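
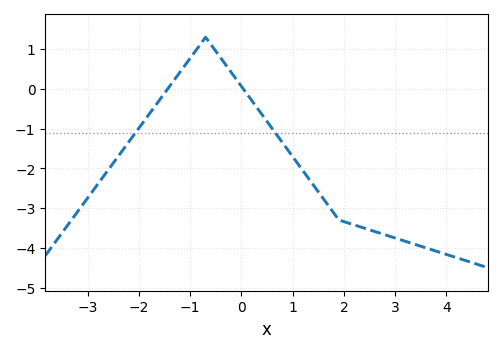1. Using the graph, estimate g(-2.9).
-2.6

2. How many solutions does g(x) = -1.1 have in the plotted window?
2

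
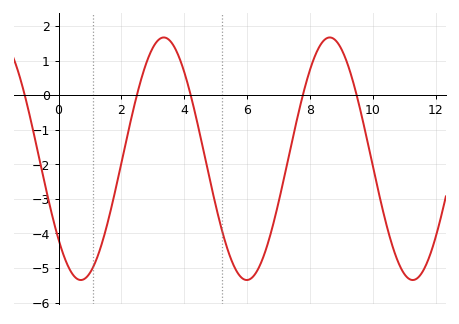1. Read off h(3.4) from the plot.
1.7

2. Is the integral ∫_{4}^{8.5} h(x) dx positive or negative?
negative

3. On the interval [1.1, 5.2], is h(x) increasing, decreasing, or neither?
neither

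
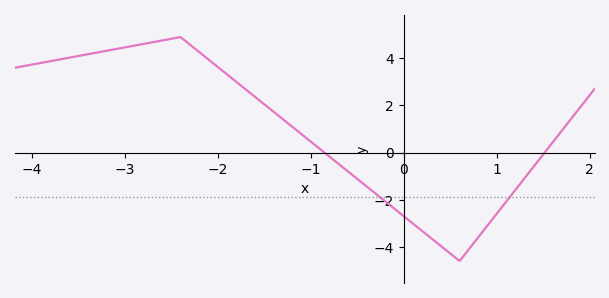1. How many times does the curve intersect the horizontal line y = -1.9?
2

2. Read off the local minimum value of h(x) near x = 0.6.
-4.6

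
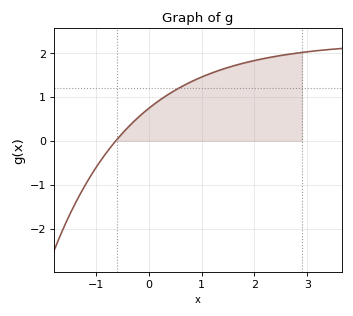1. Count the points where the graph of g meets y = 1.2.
1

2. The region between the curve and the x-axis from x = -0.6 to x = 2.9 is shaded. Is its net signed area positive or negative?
positive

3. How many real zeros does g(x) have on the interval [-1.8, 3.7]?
1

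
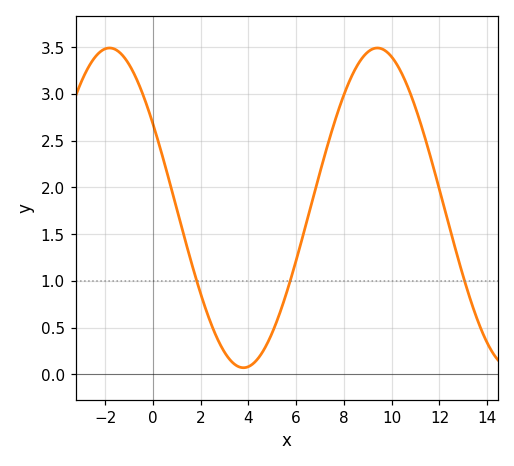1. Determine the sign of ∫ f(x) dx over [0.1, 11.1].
positive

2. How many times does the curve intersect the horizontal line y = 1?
3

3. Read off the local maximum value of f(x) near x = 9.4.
3.5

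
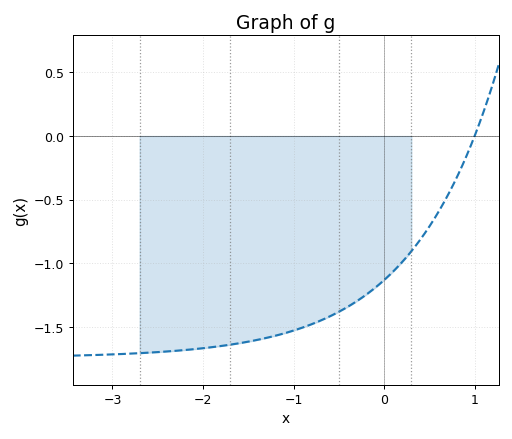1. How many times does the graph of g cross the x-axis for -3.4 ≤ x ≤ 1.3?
1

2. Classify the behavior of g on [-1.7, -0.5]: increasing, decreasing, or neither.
increasing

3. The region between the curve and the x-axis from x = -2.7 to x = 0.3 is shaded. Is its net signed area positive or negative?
negative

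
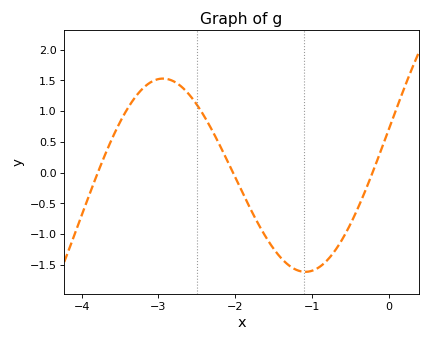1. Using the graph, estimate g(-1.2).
-1.58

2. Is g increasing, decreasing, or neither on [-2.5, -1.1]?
decreasing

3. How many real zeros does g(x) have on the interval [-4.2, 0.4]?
3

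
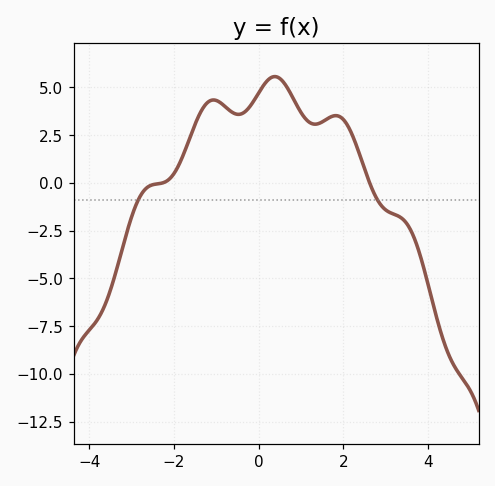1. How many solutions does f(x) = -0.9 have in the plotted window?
2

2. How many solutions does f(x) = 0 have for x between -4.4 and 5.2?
2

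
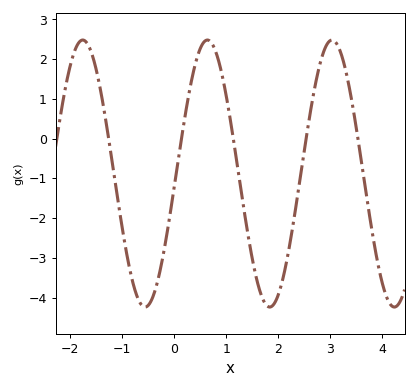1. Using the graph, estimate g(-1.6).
2.2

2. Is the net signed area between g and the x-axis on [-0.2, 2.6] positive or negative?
negative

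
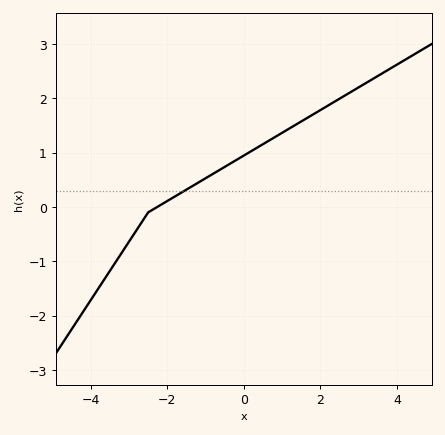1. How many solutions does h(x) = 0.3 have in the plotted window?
1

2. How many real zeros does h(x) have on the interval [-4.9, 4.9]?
1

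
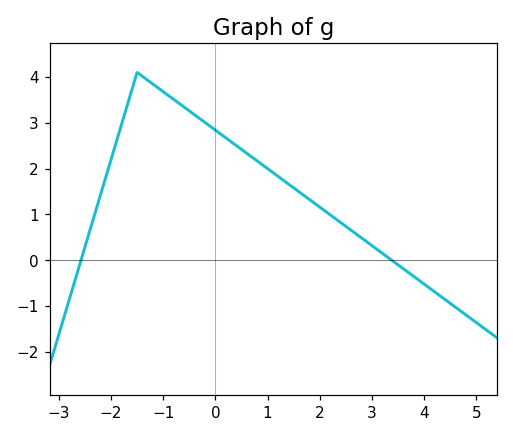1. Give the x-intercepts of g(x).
-2.6, 3.4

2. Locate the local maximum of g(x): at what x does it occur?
-1.4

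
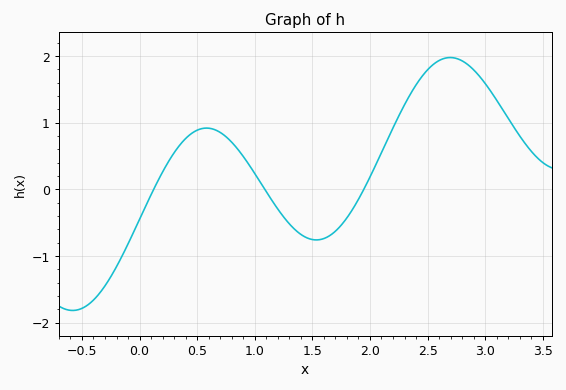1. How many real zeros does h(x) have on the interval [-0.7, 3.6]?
3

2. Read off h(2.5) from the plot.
1.79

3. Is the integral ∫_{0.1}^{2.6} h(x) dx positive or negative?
positive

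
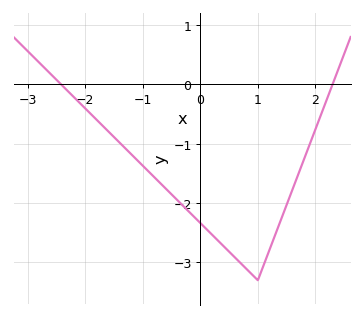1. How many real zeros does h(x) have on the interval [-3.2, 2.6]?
2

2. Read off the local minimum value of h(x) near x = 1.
-3.3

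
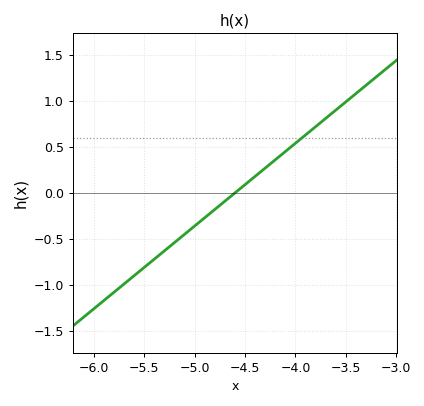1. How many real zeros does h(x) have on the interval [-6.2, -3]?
1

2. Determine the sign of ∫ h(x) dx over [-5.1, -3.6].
positive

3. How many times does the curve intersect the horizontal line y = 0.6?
1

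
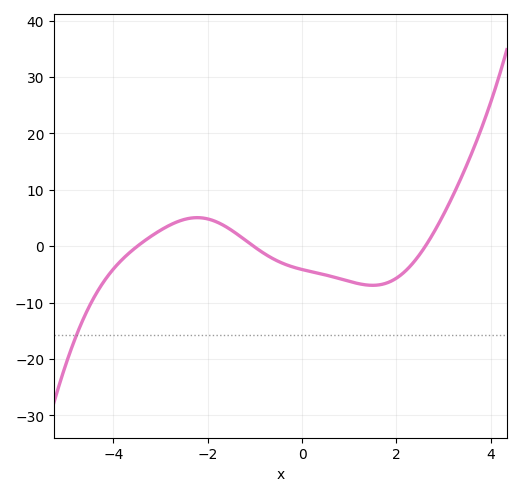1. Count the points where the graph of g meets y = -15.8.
1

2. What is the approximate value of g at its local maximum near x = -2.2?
5.07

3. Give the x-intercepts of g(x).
-3.49, -1.03, 2.61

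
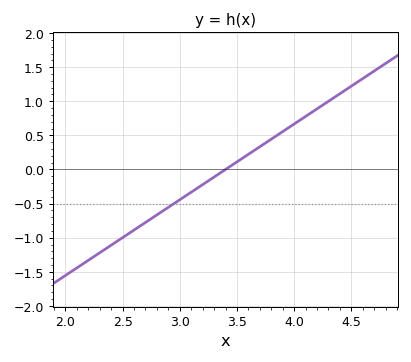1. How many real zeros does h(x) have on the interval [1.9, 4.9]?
1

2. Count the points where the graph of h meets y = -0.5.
1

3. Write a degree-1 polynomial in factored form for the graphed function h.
y = 1.11(x - 3.4)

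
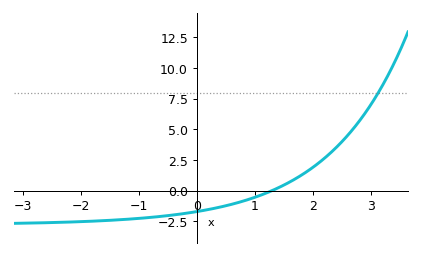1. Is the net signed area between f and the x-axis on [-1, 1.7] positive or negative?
negative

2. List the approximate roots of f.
1.3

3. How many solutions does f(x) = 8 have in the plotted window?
1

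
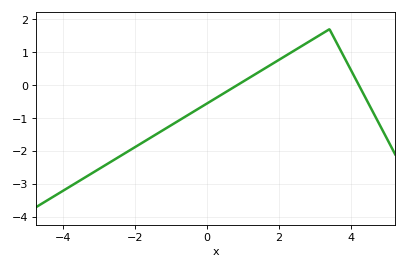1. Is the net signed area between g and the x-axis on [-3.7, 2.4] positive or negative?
negative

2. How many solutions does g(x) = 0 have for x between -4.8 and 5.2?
2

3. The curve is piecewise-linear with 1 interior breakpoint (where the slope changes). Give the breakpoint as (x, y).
(3.4, 1.7)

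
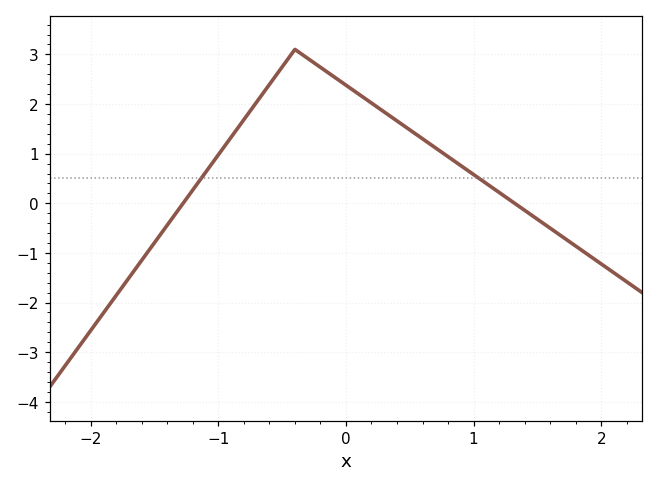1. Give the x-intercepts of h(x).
-1.28, 1.32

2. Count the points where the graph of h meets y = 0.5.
2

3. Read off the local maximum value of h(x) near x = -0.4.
3.1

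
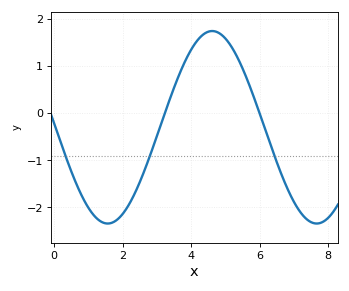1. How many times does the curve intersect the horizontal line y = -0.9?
3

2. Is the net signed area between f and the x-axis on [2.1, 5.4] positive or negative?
positive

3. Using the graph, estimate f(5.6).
0.8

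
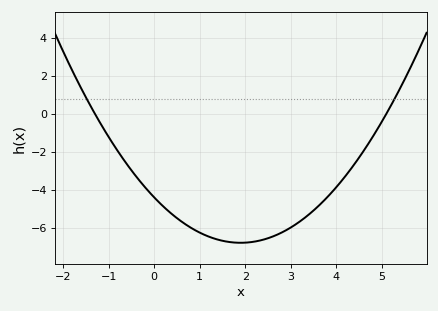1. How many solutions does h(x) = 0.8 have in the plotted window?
2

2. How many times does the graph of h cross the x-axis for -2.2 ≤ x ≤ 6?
2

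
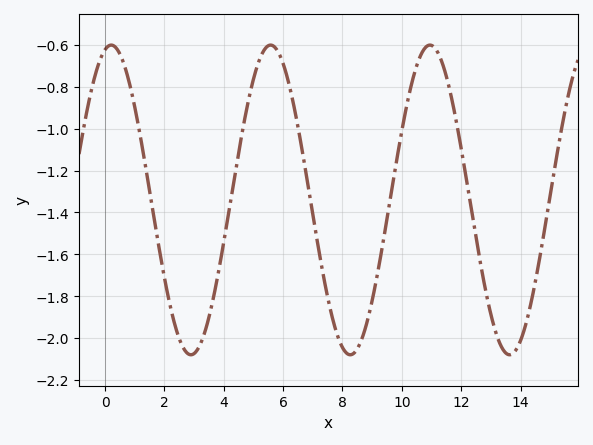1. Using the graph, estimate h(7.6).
-1.86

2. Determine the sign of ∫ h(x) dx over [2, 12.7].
negative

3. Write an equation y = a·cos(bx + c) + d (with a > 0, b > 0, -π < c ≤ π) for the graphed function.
y = 0.74cos(1.2x - 0.24) - 1.34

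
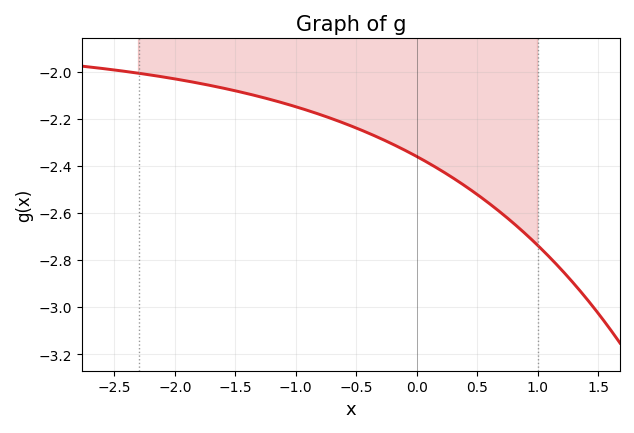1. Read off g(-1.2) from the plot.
-2.12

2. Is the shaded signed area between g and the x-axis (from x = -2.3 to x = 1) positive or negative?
negative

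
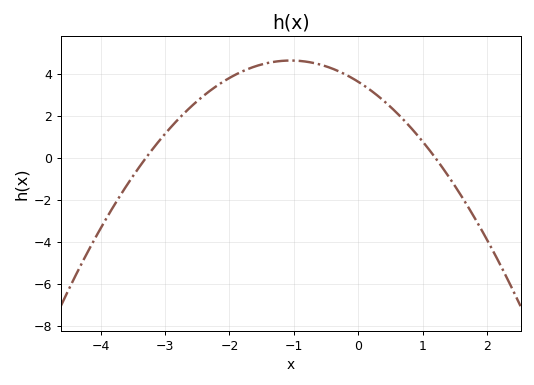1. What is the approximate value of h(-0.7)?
4.54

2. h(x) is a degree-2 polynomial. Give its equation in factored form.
y = -0.92(x + 3.3)(x - 1.2)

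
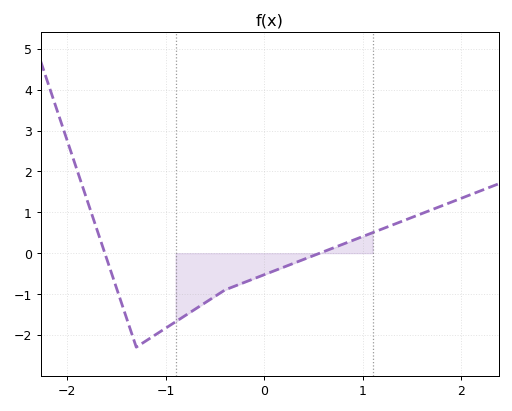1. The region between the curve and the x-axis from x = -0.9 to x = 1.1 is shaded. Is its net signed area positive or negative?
negative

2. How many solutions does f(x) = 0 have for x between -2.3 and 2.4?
2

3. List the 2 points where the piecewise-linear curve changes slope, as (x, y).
(-1.3, -2.3); (-0.4, -0.9)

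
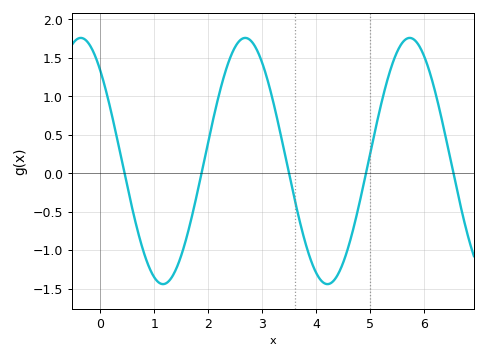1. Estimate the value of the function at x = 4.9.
-0.1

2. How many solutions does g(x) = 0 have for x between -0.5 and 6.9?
5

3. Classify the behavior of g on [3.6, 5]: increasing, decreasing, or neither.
neither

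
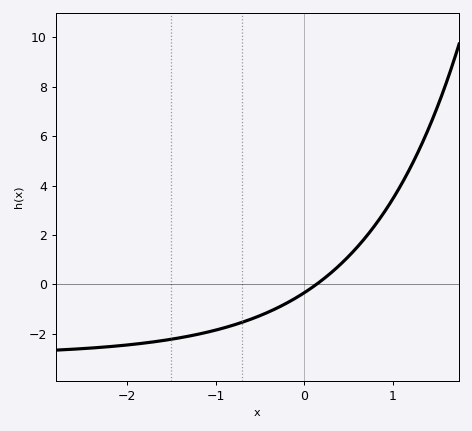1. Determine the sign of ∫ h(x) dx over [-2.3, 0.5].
negative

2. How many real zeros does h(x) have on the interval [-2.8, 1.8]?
1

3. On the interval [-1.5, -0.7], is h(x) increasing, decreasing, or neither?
increasing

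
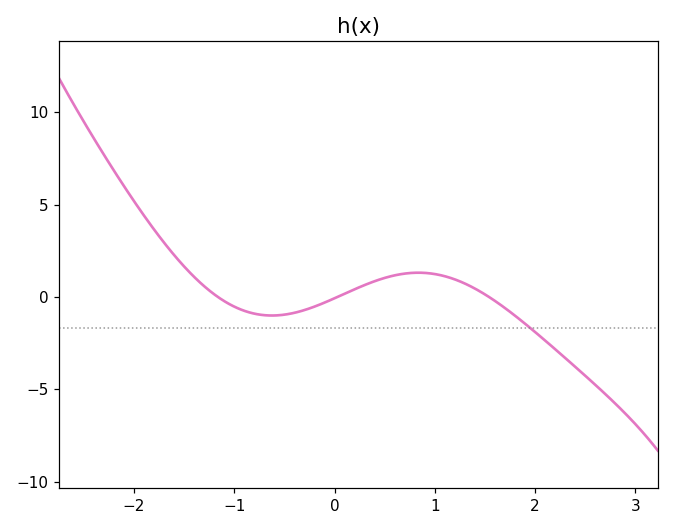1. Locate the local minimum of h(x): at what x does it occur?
-0.624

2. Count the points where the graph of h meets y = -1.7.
1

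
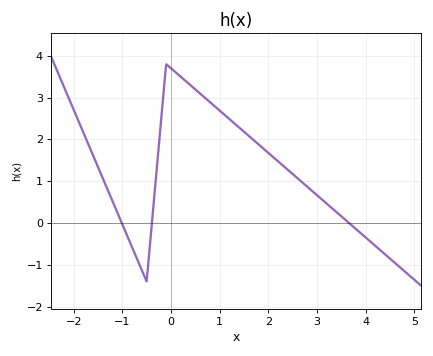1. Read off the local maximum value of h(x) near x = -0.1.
3.8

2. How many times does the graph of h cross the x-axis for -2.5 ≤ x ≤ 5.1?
3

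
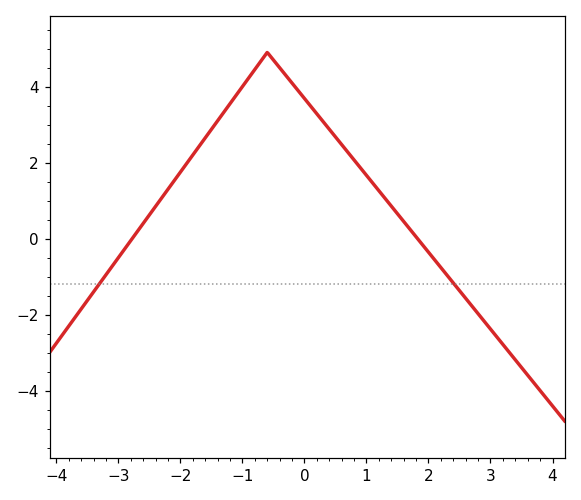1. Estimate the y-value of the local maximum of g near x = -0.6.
4.9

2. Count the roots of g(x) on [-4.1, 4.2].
2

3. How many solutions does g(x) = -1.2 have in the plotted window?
2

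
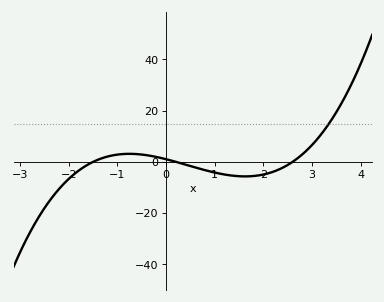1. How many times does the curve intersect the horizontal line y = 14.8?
1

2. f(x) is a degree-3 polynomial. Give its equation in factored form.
y = 1.31(x + 1.5)(x - 0.2)(x - 2.6)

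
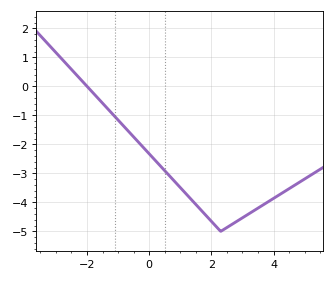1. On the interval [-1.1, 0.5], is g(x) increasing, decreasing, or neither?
decreasing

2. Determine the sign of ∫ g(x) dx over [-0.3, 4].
negative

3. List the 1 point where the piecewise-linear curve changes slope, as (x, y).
(2.3, -5)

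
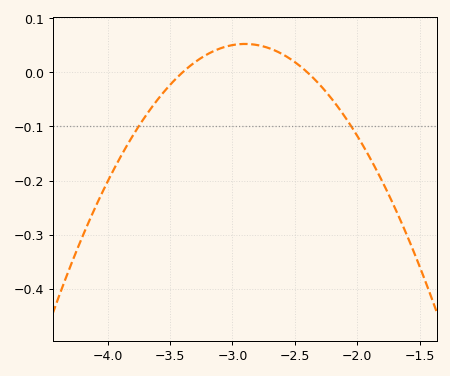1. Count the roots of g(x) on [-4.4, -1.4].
2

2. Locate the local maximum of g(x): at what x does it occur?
-2.9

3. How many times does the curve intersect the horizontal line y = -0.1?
2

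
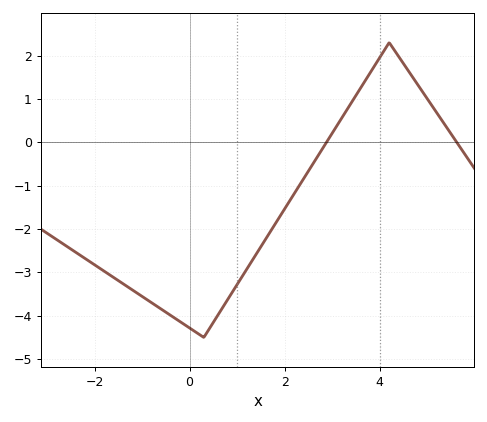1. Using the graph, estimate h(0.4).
-4.3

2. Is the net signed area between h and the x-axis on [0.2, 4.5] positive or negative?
negative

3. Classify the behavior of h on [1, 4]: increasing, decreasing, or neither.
increasing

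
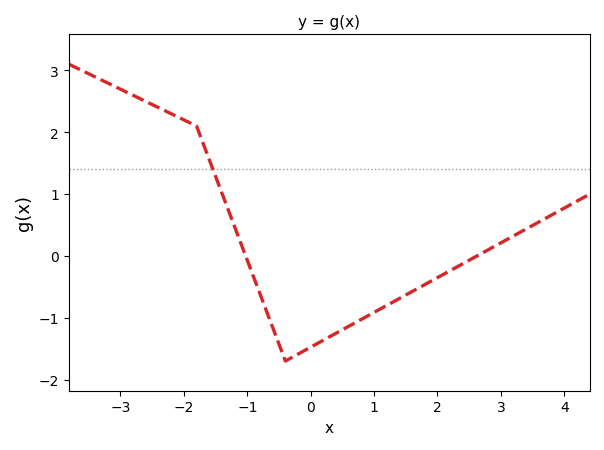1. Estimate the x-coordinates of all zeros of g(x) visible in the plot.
-1.03, 2.62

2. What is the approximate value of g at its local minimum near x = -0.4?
-1.7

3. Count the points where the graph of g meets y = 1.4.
1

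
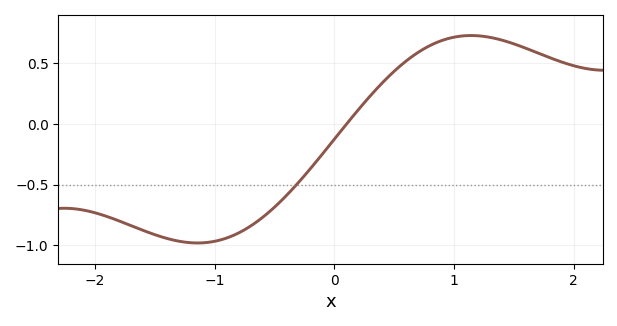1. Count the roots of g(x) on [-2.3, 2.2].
1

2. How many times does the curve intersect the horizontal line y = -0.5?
1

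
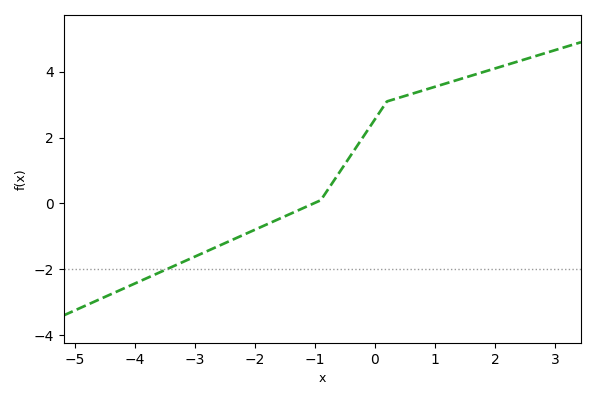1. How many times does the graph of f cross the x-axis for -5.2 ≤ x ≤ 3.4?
1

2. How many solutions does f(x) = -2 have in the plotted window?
1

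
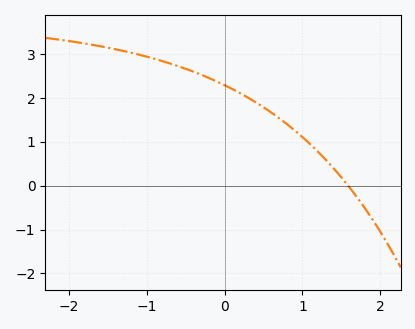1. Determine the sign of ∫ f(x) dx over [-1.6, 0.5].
positive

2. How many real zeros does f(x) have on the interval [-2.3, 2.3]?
1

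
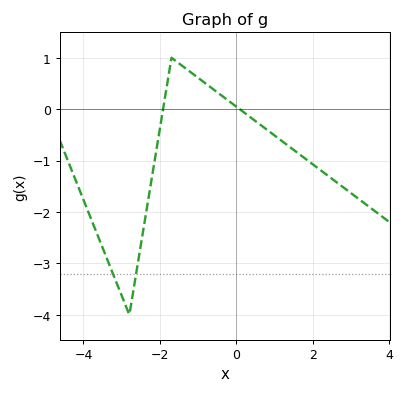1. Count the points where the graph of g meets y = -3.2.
2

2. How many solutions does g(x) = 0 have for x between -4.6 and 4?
2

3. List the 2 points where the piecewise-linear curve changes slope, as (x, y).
(-2.8, -4); (-1.7, 1)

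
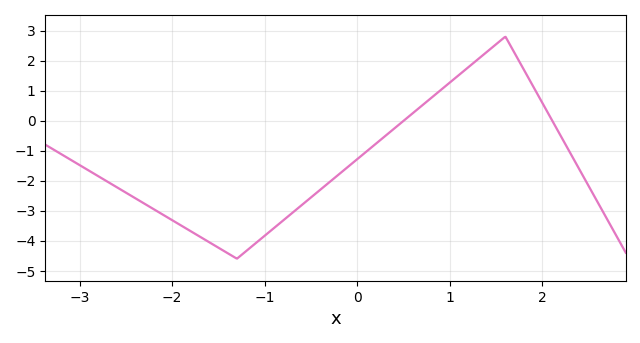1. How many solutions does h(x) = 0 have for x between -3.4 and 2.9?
2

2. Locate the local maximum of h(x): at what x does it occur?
1.6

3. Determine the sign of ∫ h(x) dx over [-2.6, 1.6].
negative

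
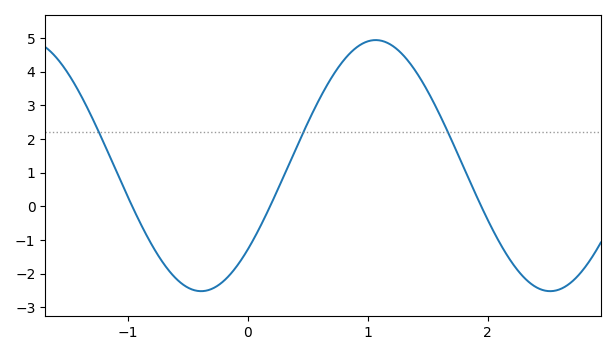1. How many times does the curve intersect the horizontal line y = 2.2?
3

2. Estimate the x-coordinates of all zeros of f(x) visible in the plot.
-0.963, 0.186, 1.95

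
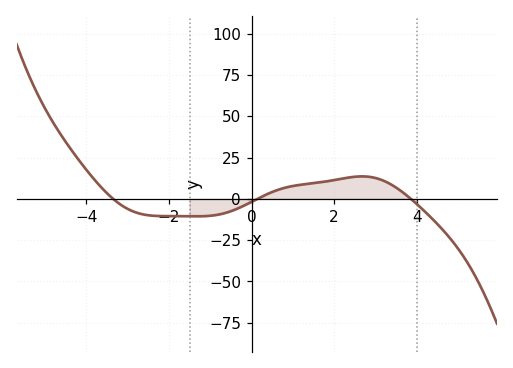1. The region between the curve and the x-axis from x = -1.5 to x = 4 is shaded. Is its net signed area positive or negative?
positive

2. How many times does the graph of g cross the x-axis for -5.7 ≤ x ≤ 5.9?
3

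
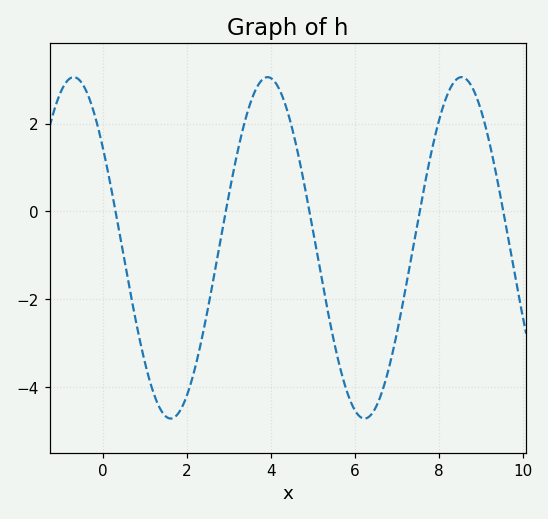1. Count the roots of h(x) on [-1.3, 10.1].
5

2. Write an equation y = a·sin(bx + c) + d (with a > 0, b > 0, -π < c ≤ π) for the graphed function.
y = 3.89sin(1.36x + 2.52) - 0.83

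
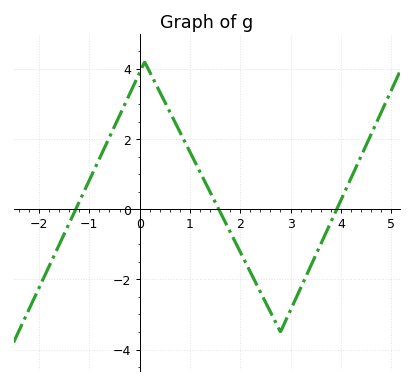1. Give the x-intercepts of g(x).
-1.2, 1.6, 4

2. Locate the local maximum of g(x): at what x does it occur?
0.2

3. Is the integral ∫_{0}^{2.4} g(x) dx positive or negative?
positive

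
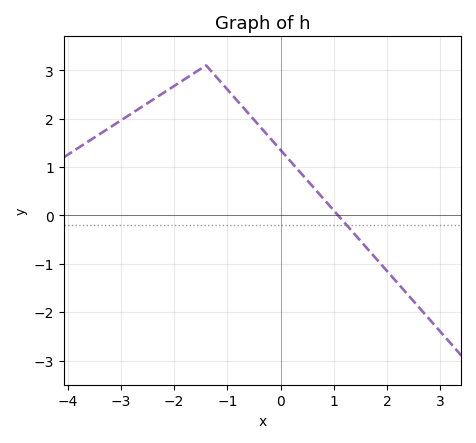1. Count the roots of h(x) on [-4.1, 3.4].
1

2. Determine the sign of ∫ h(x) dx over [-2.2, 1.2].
positive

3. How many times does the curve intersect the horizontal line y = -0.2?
1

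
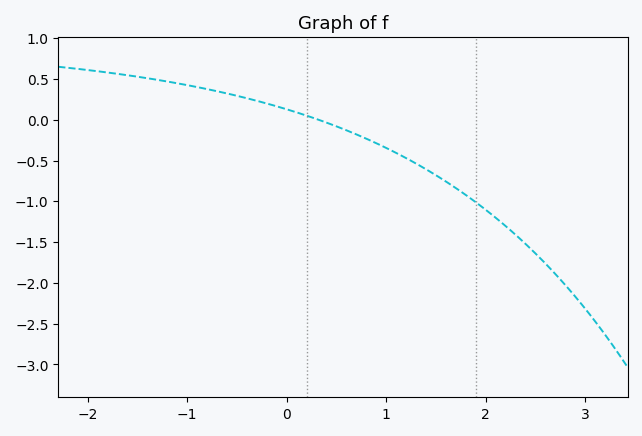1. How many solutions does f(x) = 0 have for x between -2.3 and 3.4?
1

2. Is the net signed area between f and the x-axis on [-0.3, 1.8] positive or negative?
negative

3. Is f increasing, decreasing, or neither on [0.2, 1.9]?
decreasing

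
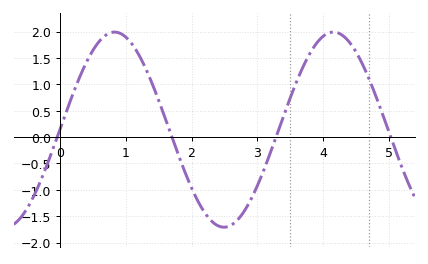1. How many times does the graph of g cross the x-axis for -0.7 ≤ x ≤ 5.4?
4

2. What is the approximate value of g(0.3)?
1.13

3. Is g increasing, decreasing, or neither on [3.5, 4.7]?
neither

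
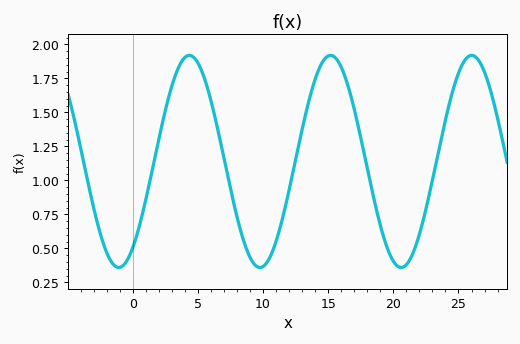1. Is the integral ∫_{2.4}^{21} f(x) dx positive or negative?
positive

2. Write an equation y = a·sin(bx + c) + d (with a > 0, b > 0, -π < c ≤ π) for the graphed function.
y = 0.78sin(0.58x - 0.952) + 1.14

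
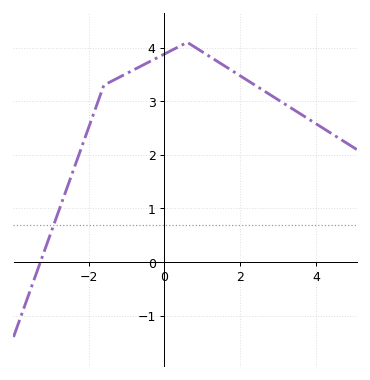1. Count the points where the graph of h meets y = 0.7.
1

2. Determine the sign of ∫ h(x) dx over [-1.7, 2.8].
positive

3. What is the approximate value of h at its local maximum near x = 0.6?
4.1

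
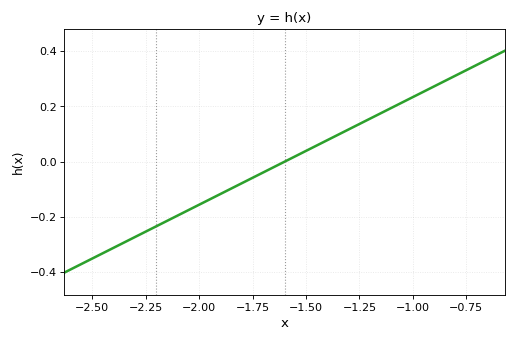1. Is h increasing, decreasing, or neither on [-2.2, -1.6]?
increasing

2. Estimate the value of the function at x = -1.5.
0.04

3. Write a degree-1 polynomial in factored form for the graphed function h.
y = 0.39(x + 1.6)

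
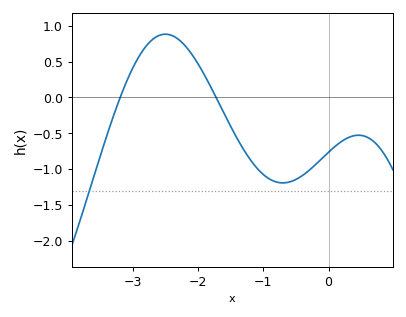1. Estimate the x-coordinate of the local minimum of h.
-0.7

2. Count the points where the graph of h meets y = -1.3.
1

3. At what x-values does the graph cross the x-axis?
-3.2, -1.7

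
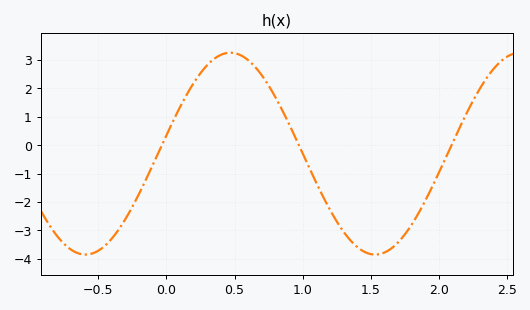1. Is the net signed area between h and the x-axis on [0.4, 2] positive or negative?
negative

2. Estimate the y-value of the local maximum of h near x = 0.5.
3.25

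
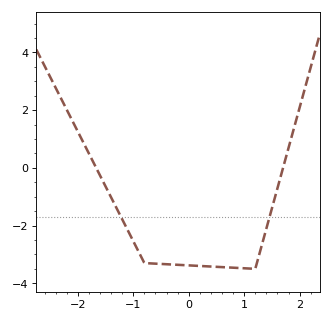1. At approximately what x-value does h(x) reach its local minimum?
1.2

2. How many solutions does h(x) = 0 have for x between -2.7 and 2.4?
2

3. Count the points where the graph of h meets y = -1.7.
2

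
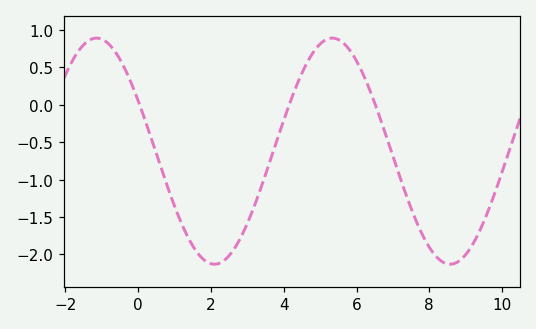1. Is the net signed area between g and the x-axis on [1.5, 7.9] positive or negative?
negative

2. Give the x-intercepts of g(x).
0, 4.2, 6.6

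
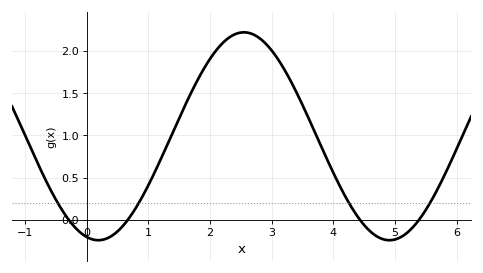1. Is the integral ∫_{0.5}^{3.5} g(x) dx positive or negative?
positive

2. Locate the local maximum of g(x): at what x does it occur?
2.55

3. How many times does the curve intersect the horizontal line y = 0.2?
4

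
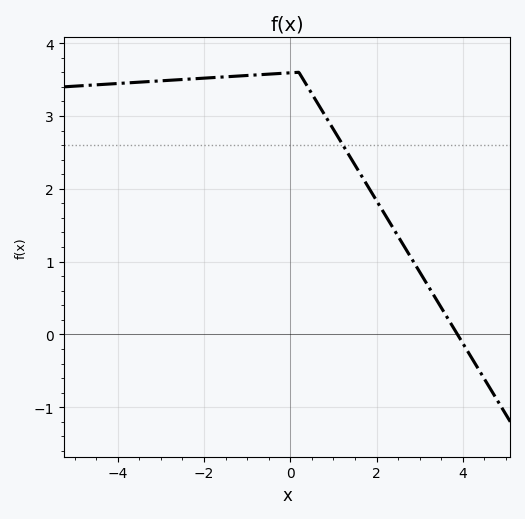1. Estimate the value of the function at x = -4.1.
3.44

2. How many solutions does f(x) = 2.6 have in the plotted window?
1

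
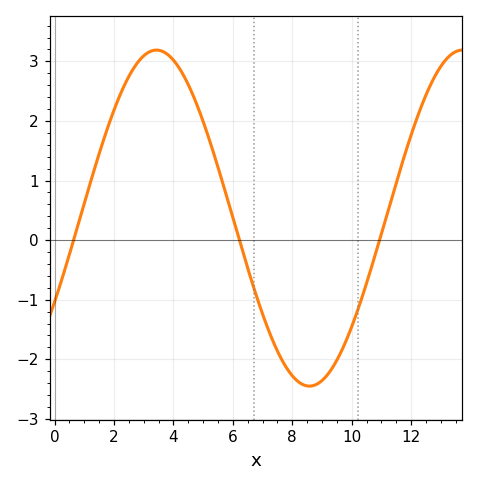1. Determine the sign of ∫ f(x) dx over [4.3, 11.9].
negative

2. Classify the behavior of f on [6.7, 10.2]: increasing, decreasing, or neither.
neither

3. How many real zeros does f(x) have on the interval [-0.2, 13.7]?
3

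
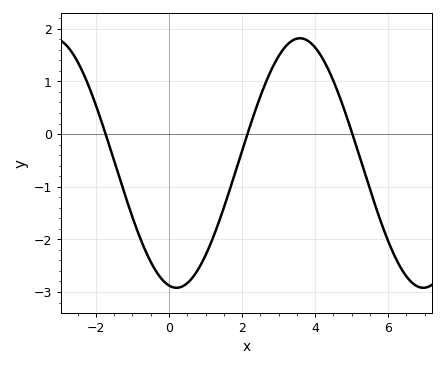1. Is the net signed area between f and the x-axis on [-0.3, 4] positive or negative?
negative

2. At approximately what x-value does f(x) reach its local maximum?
3.59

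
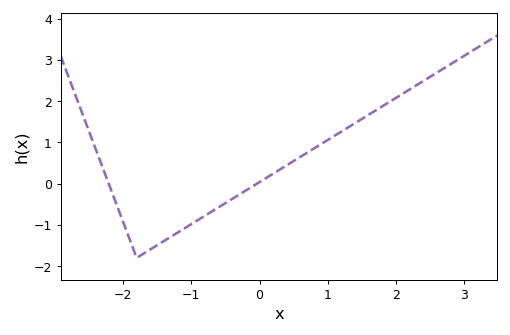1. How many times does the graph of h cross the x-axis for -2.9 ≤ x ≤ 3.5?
2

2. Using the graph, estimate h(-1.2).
-1.2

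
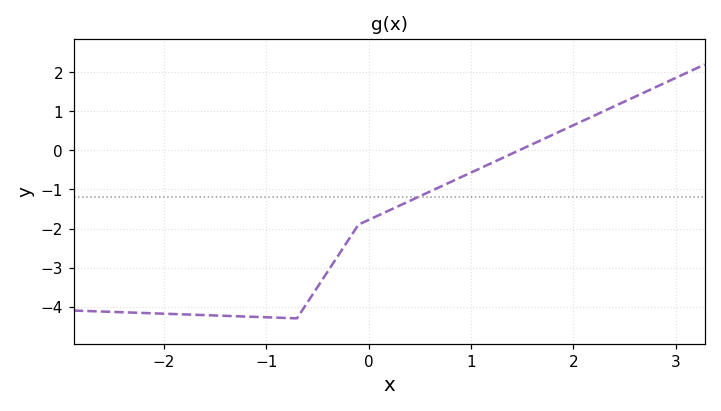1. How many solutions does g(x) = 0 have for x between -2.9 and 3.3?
1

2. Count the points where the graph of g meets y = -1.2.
1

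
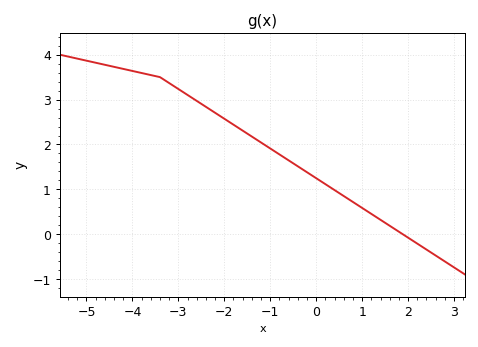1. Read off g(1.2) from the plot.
0.5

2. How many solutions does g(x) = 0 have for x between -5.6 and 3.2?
1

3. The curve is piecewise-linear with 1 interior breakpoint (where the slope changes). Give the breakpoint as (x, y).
(-3.4, 3.5)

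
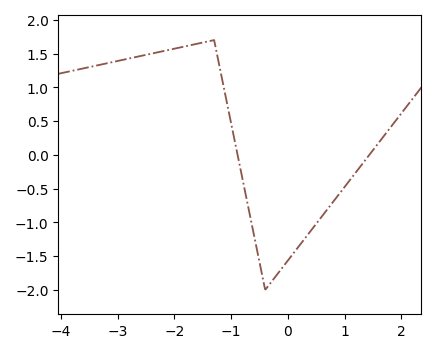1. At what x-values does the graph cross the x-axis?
-0.9, 1.4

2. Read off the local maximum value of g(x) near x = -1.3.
1.7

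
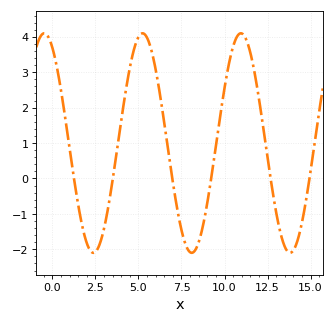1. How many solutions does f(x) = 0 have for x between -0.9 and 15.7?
6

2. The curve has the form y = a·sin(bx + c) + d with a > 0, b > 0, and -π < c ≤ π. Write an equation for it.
y = 3.1sin(1.1x + 2.1) + 1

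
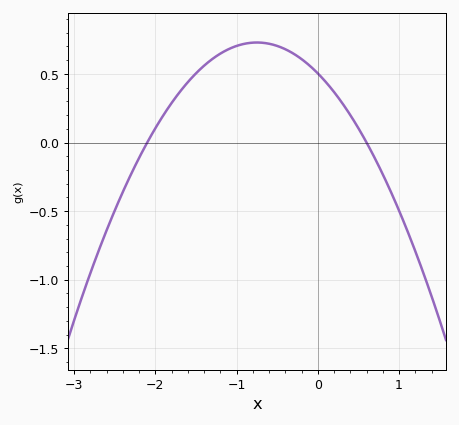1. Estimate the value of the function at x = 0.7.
-0.112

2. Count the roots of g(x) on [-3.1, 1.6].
2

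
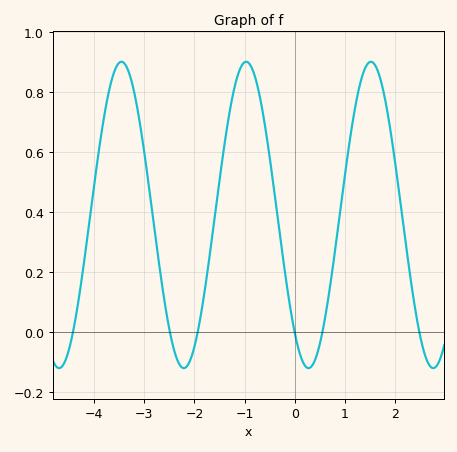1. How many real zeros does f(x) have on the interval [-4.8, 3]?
6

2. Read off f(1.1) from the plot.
0.645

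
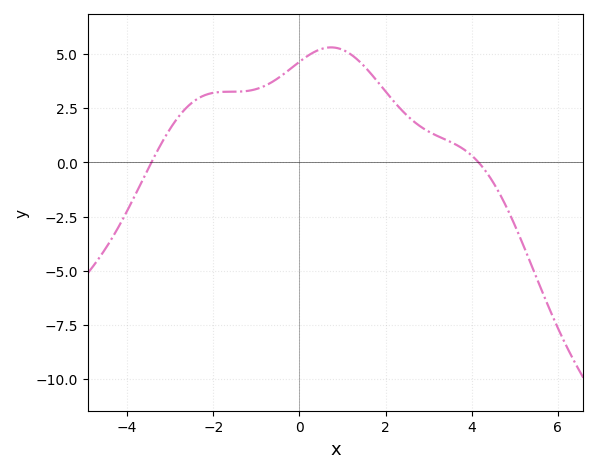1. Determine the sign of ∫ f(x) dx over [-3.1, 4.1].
positive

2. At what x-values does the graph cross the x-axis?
-3.4, 4.2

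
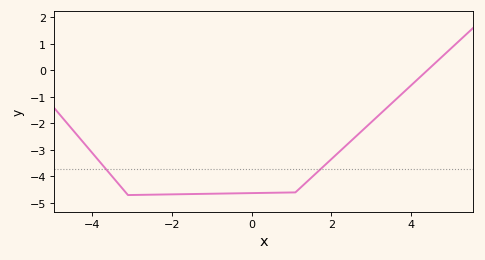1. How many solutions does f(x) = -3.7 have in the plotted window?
2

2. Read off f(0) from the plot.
-4.63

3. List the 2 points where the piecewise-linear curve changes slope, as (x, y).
(-3.1, -4.7); (1.1, -4.6)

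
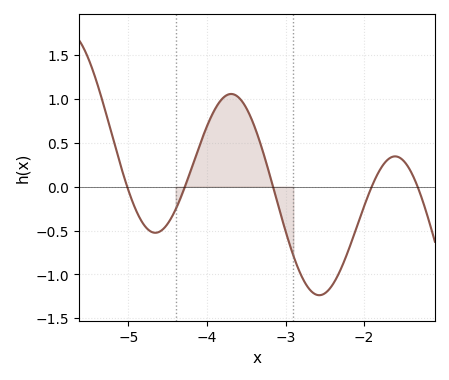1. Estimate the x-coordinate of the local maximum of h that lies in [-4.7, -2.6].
-3.7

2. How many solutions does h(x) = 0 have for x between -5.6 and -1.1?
5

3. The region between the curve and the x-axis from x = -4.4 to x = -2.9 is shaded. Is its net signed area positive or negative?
positive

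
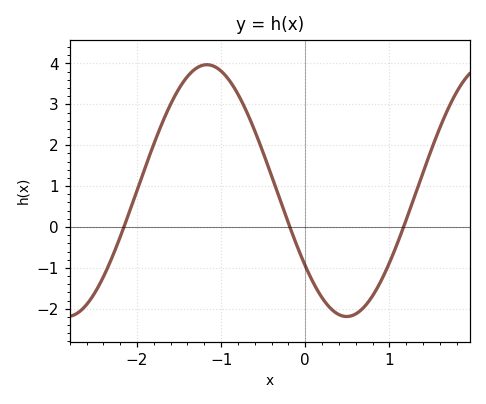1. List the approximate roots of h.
-2.2, -0.2, 1.2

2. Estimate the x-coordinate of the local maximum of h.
-1.2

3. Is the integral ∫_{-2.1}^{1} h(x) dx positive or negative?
positive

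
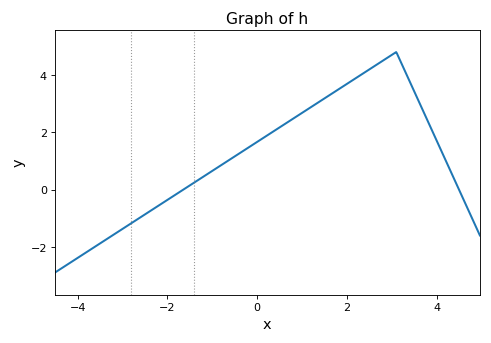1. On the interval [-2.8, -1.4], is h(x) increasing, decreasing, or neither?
increasing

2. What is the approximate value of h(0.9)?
2.57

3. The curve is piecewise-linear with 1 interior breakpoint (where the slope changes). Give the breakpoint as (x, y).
(3.1, 4.8)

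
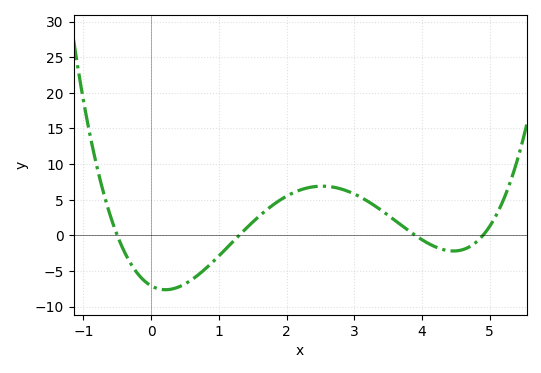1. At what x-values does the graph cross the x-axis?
-0.5, 1.3, 3.9, 4.9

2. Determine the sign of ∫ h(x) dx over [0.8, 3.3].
positive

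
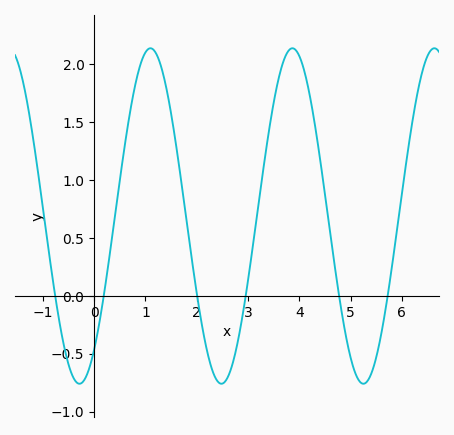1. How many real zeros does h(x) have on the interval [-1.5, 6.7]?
6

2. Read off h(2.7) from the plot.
-0.6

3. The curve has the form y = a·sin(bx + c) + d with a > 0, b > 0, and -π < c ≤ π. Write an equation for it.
y = 1.45sin(2.3x - 0.92) + 0.69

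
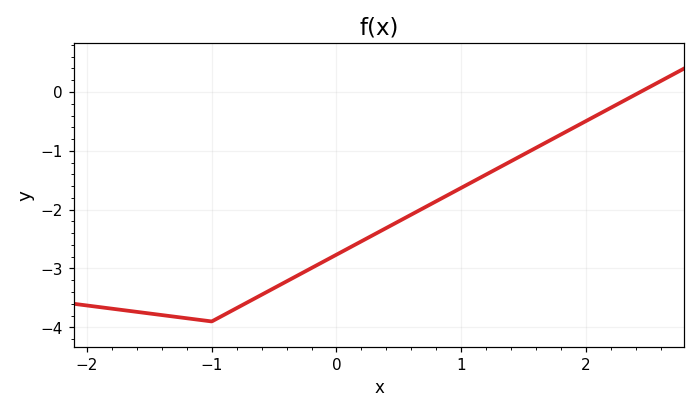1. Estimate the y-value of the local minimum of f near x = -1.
-3.9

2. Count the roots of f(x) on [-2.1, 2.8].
1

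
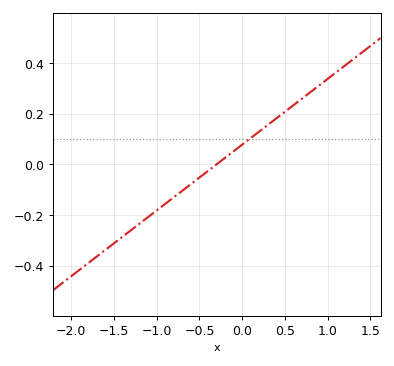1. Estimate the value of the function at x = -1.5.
-0.312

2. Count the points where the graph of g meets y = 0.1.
1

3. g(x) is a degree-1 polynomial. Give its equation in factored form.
y = 0.26(x + 0.3)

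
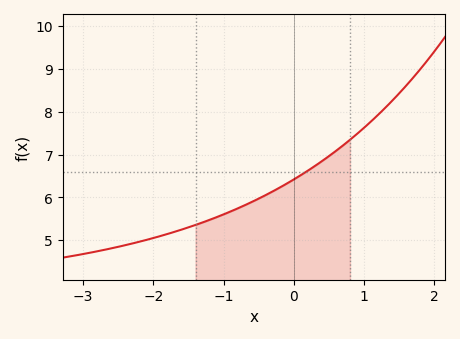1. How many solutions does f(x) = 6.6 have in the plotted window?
1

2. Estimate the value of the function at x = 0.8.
7.3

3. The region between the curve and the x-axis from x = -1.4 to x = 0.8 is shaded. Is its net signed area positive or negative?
positive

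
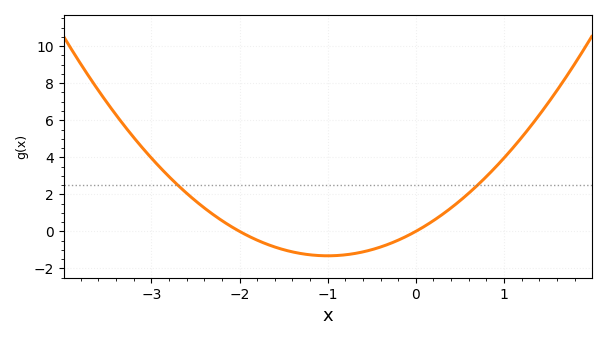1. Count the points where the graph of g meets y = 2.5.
2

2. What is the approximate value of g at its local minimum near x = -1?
-1.32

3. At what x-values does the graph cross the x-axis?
-2, 0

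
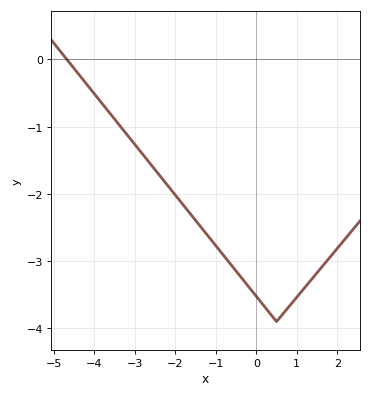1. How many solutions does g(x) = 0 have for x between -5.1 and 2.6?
1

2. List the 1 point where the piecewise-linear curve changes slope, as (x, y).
(0.5, -3.9)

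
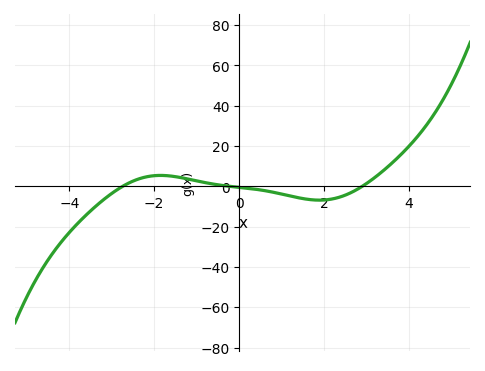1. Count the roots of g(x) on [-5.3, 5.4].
3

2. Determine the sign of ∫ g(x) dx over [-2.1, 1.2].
positive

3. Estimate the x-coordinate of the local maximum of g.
-1.8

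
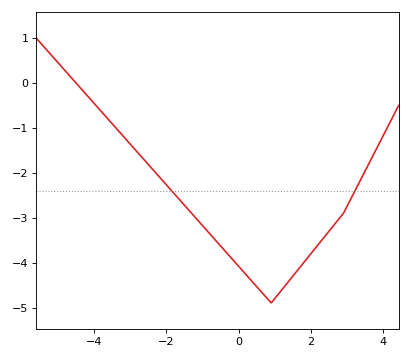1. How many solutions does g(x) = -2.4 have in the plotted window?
2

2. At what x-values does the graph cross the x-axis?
-4.5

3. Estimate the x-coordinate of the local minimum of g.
0.901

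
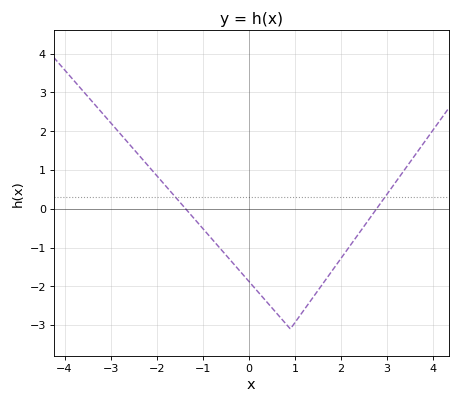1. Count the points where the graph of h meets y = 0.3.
2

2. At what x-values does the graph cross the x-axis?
-1.37, 2.77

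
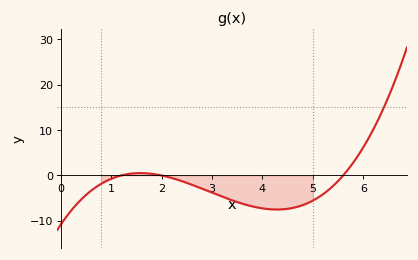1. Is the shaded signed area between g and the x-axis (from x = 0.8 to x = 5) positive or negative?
negative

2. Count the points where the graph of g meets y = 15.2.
1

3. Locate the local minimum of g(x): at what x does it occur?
4.29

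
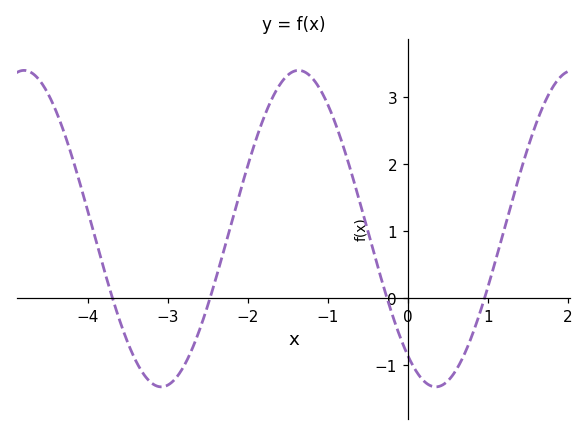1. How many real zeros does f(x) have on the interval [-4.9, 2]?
4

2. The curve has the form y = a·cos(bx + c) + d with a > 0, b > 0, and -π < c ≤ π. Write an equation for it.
y = 2.36cos(1.8x + 2.5) + 1.04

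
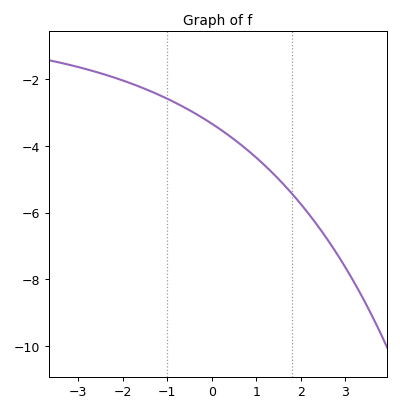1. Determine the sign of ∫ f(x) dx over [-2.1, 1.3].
negative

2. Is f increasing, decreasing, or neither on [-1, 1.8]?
decreasing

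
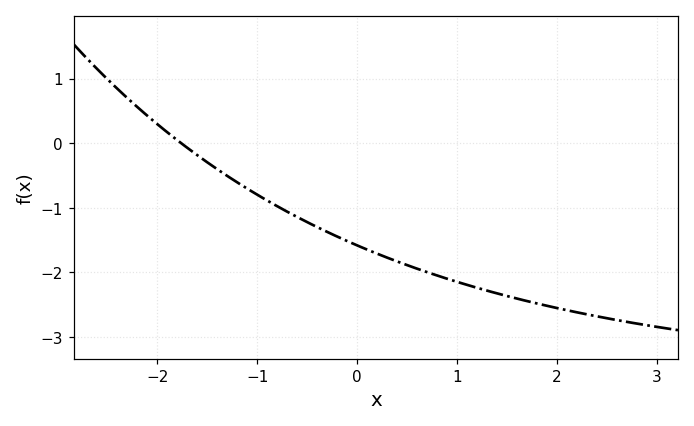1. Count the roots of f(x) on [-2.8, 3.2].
1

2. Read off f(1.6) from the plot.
-2.4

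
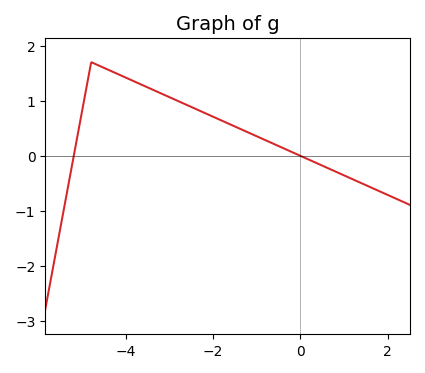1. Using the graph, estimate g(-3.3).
1.17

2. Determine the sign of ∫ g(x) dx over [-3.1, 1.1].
positive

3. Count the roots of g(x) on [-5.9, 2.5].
2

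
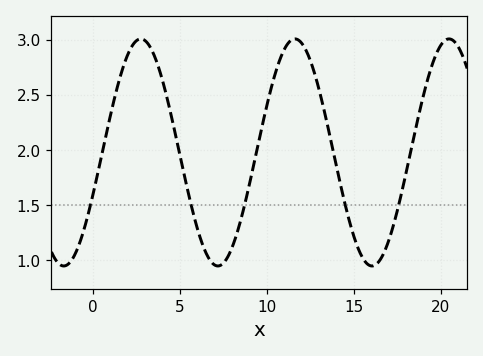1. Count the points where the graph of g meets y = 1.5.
5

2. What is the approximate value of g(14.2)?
1.71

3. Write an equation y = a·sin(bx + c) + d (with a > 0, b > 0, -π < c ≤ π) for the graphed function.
y = 1.03sin(0.71x - 0.392) + 1.98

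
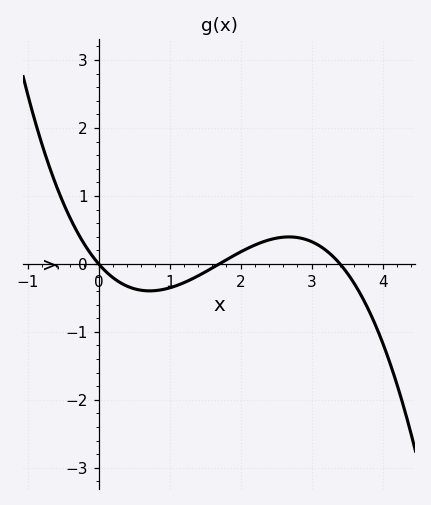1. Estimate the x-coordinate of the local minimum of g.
0.7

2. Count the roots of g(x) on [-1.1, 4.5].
3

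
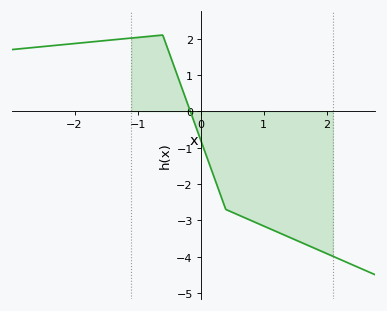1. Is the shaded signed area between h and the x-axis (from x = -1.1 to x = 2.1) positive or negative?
negative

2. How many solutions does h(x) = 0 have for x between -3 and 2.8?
1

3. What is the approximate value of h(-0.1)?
-0.3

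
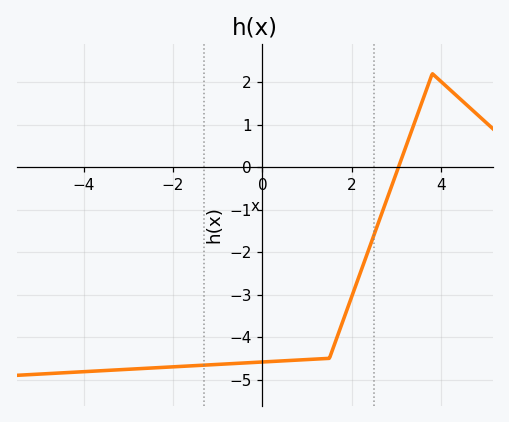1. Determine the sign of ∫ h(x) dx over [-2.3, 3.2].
negative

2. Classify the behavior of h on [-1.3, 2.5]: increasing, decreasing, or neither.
increasing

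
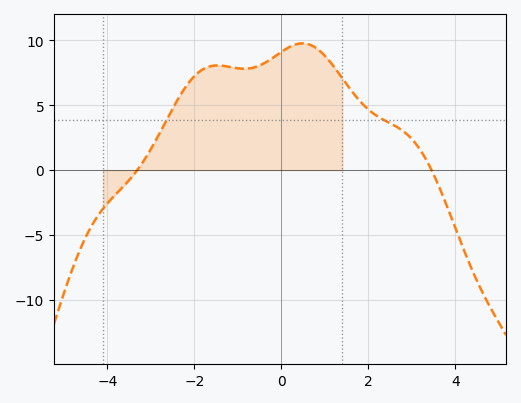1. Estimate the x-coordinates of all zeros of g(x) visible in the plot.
-3.32, 3.45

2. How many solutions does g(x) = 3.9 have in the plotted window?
2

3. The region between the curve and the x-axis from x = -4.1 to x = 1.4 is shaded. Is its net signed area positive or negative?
positive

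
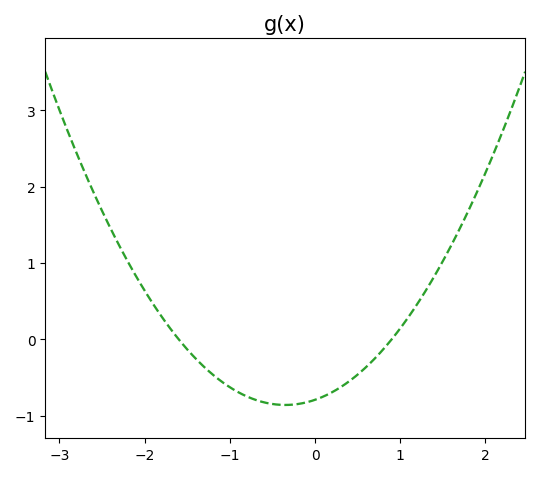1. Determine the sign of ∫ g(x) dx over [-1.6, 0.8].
negative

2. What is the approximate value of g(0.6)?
-0.363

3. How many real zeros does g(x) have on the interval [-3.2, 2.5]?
2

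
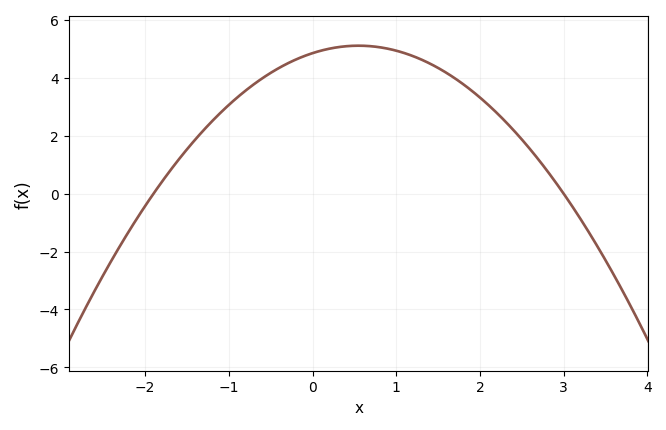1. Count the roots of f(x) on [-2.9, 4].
2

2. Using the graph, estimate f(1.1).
4.8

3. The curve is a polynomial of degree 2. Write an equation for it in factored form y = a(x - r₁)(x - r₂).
y = -0.85(x + 1.9)(x - 3)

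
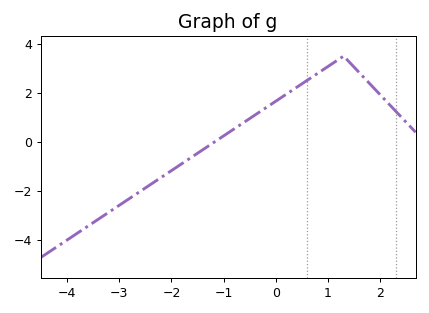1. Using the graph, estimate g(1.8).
2.4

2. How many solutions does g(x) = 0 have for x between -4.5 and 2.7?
1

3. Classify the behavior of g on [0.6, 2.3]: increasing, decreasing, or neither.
neither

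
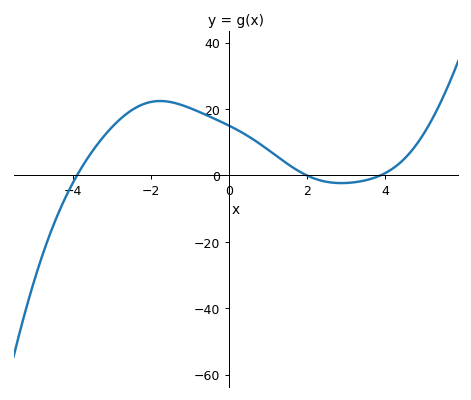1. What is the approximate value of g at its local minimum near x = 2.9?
-2.29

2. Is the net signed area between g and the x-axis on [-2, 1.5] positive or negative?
positive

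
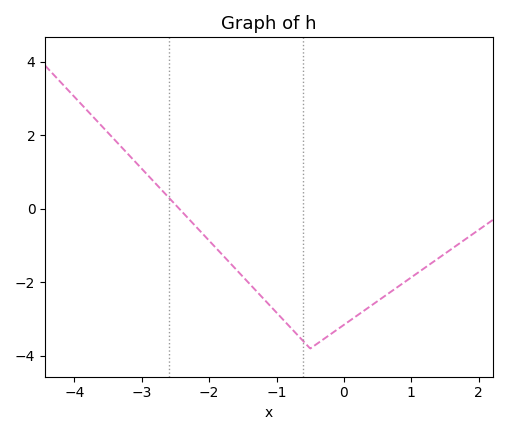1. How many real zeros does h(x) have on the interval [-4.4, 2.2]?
1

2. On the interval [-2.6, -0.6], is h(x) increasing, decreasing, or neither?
decreasing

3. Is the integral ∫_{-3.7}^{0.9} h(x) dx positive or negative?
negative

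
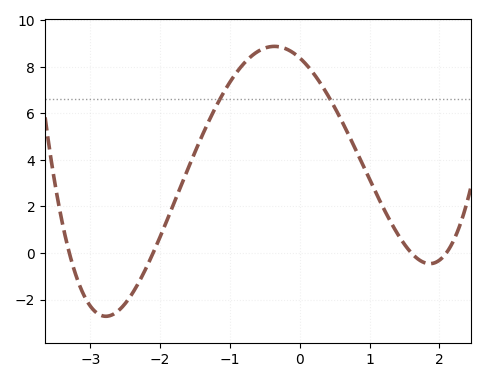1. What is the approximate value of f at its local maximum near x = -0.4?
8.88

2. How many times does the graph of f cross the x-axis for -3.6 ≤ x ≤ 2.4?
4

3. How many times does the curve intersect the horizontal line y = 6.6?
2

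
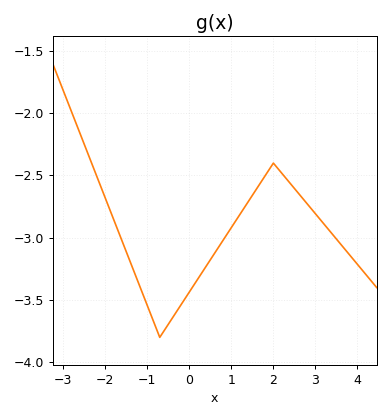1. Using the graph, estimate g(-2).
-2.68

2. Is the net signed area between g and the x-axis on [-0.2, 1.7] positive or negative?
negative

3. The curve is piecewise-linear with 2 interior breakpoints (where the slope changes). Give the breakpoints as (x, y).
(-0.7, -3.8); (2, -2.4)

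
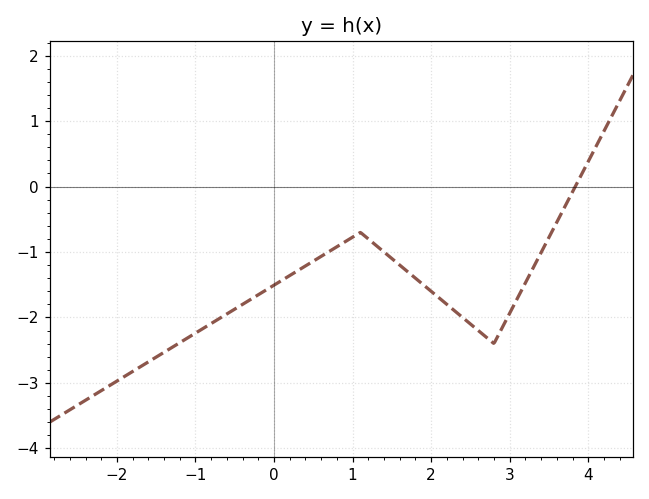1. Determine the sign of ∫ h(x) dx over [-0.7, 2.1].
negative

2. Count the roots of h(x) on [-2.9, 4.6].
1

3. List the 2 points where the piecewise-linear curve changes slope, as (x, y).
(1.1, -0.7); (2.8, -2.4)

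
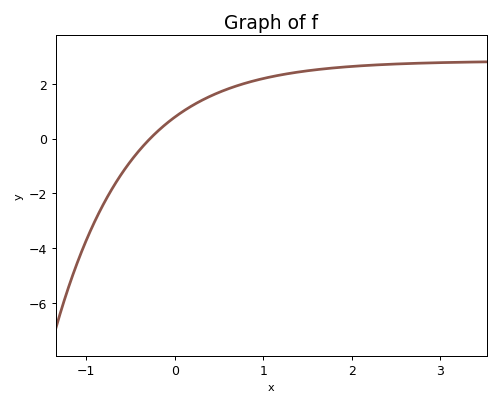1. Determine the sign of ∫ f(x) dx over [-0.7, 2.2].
positive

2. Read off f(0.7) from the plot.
1.92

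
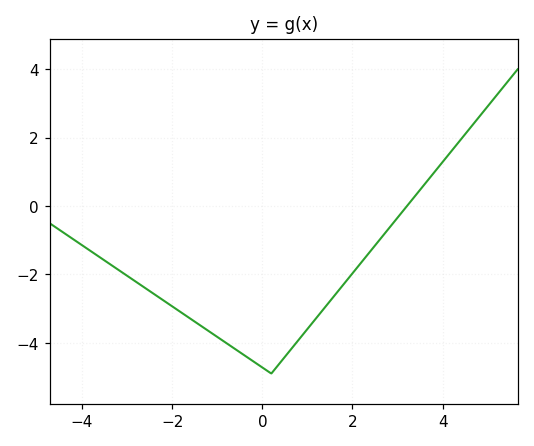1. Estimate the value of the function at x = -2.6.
-2.4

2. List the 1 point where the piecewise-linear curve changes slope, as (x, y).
(0.2, -4.9)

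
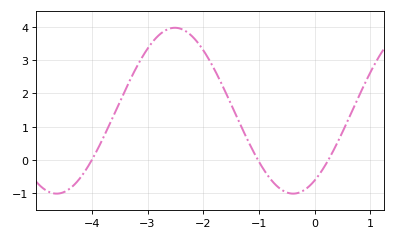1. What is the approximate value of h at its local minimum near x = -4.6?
-1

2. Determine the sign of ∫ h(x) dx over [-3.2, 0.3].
positive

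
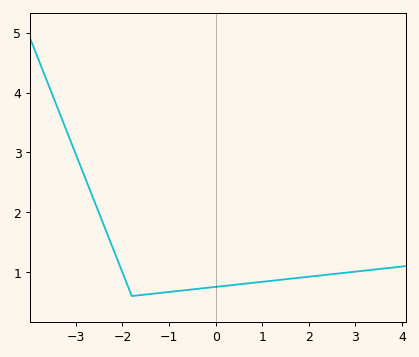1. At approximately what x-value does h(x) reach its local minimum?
-1.8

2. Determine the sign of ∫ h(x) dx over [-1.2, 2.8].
positive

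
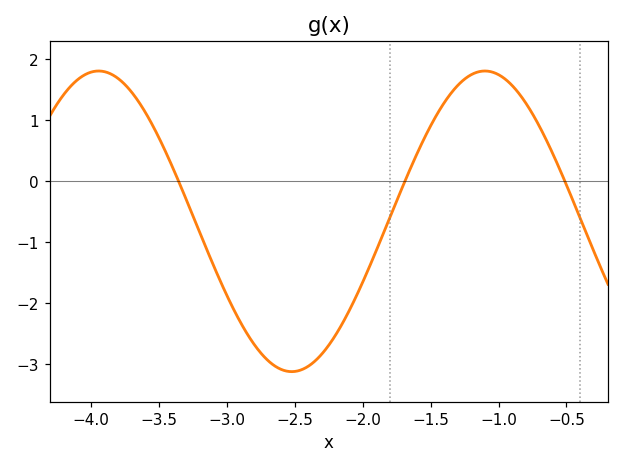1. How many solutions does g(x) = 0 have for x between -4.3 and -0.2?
3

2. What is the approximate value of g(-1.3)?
1.6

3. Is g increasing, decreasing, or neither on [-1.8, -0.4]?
neither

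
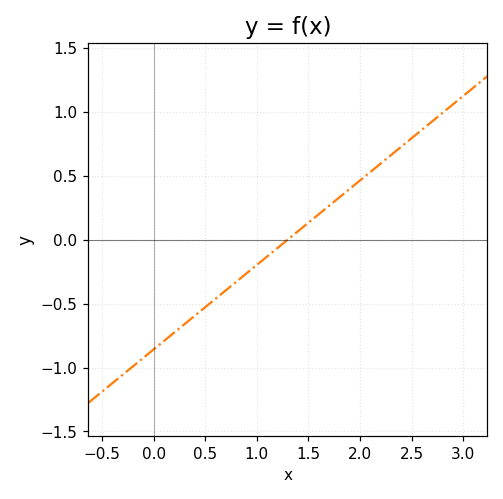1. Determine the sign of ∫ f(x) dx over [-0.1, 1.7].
negative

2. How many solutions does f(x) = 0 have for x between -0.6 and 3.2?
1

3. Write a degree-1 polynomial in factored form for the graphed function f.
y = 0.66(x - 1.3)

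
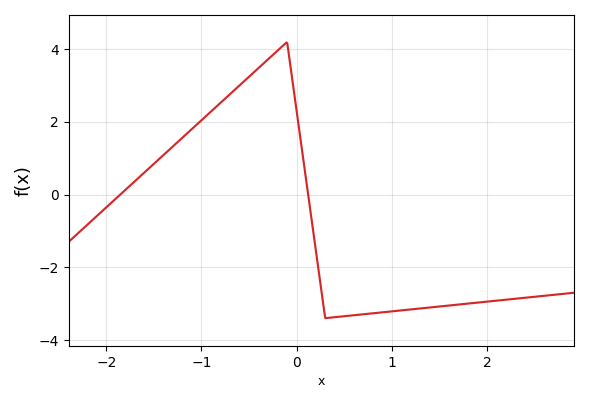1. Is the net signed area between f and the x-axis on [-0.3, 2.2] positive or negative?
negative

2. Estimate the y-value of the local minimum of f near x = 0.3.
-3.4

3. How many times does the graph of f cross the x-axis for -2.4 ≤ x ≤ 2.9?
2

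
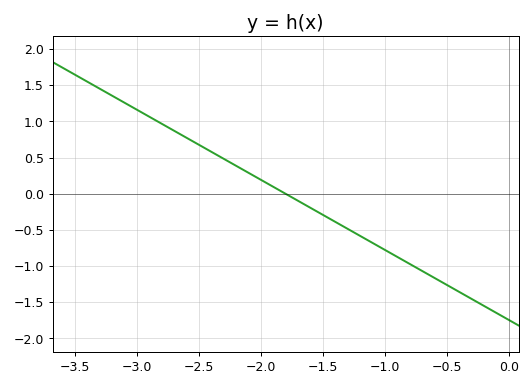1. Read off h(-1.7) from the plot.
-0.097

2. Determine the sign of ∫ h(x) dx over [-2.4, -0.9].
negative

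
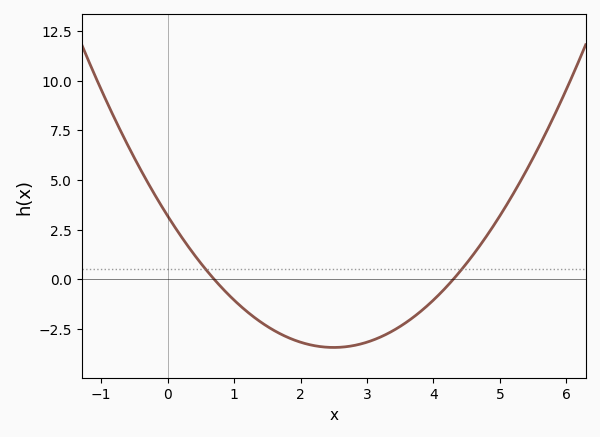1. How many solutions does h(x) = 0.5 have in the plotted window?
2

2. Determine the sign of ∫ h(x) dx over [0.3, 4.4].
negative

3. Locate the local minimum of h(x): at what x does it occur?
2.4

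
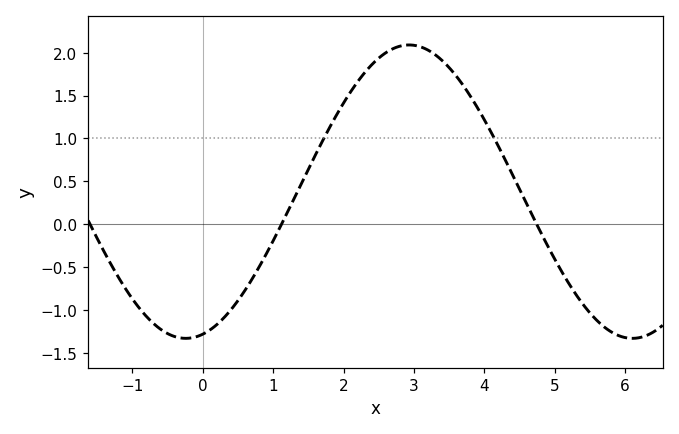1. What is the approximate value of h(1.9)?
1.25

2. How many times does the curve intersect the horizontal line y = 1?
2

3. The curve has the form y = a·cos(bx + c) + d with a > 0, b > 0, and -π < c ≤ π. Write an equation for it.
y = 1.71cos(0.99x - 2.9) + 0.38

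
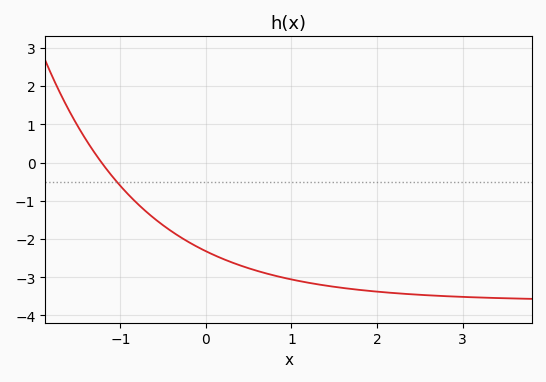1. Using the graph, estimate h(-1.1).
-0.3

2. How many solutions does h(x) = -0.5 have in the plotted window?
1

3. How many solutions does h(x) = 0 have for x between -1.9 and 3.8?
1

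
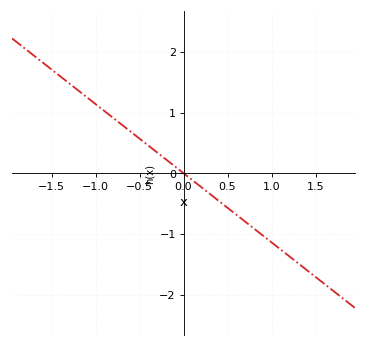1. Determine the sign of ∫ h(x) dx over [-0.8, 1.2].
negative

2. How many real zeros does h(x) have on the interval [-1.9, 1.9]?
1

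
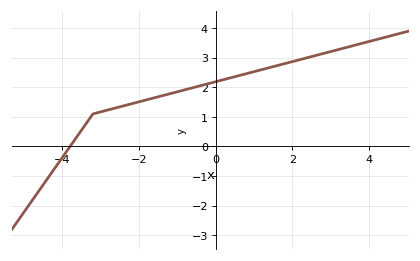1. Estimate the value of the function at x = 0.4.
2.33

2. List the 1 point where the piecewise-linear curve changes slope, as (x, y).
(-3.2, 1.1)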